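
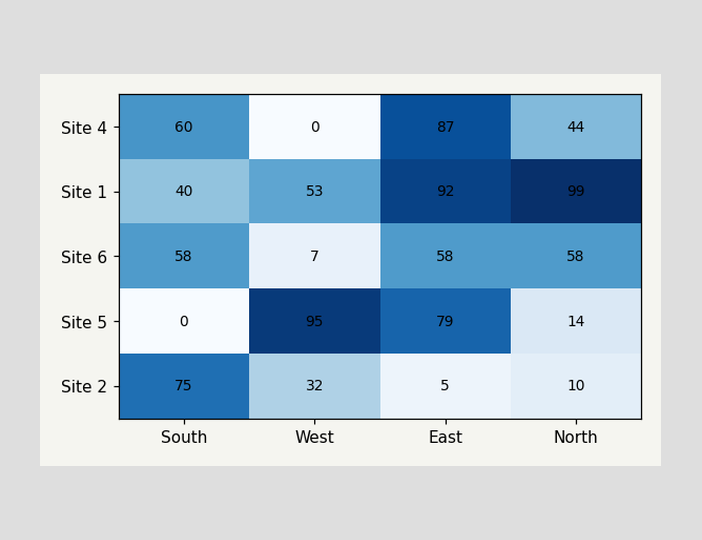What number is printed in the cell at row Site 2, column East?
5

The (Site 2, East) cell reads 5.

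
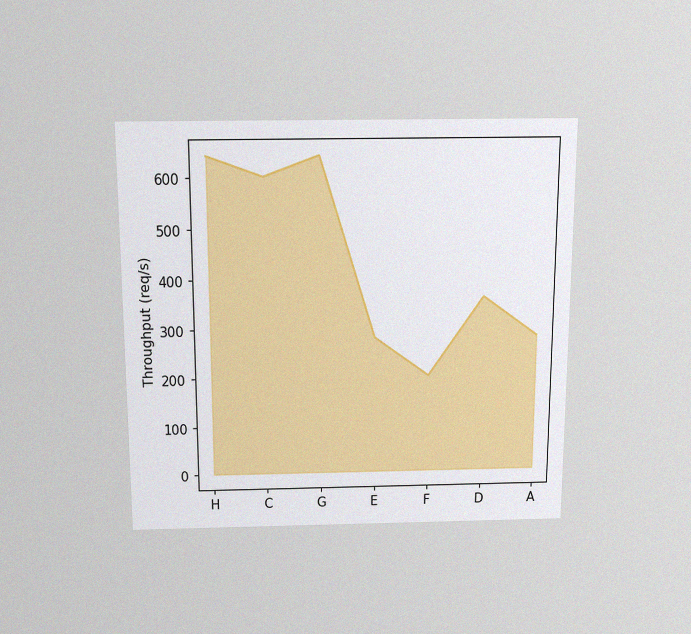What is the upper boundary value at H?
640req/s

The chart is viewed slightly from above, with some photo noise. At H the upper boundary is at 640req/s.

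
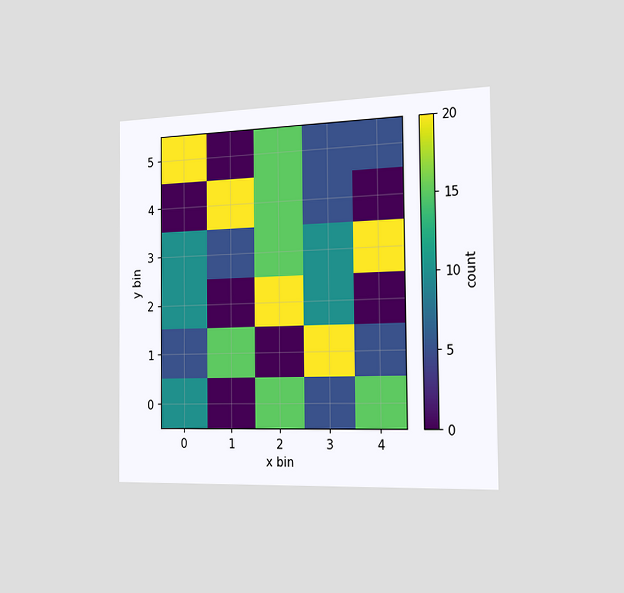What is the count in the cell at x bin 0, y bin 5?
The chart is viewed slightly from the right. Matching the cell (0, 5) against the colorbar gives 20.

20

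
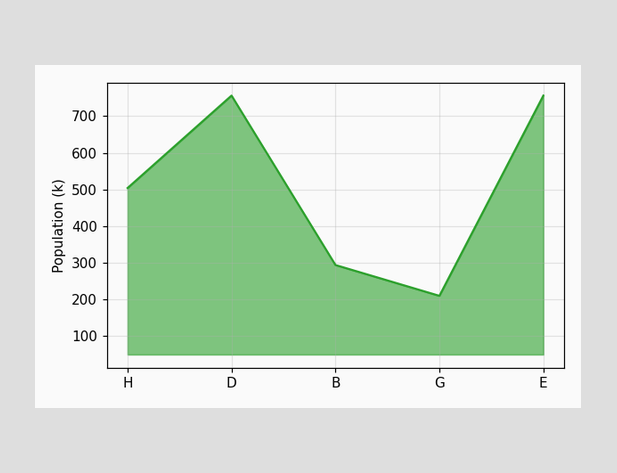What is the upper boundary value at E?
At E the upper boundary is at 756k.

756k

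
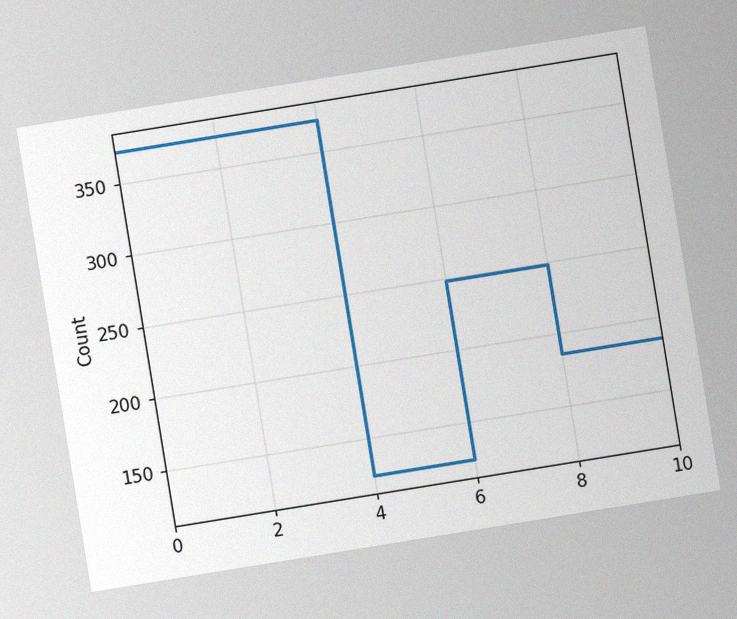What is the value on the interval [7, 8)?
248

The chart is tilted about 9° counter-clockwise, with some photo noise. On [7, 8) the step sits at 248.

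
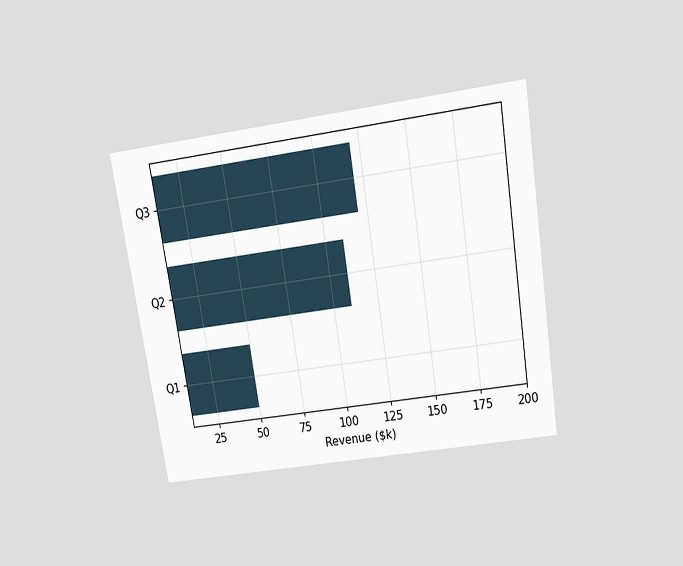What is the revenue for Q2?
$110k

The chart is tilted about 9° counter-clockwise and viewed slightly from above. Reading along the chart's x-axis, the Q2 bar reaches $110k.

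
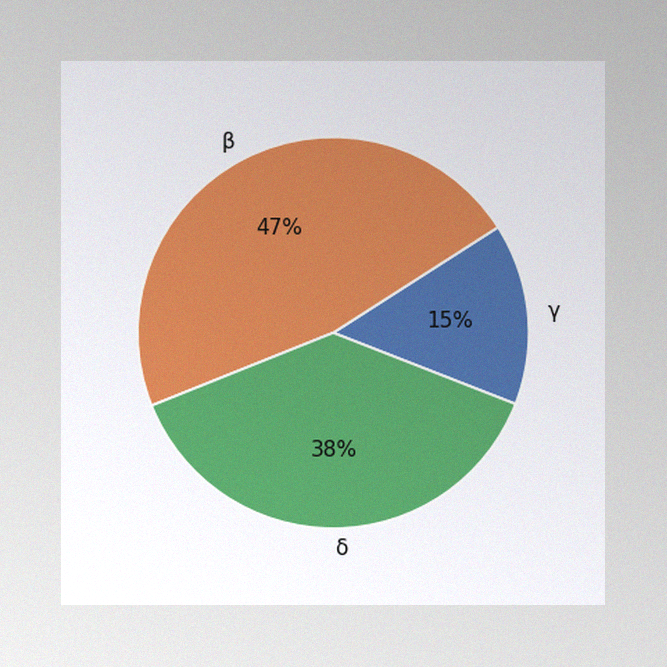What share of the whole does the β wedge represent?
47%

The image has some photo noise and uneven lighting. The β slice takes up 47% of the pie.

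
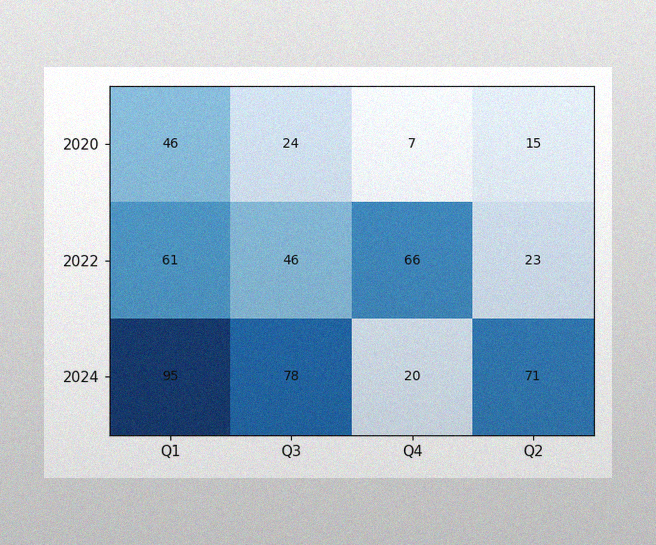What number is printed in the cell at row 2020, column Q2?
15

The image has some photo noise and uneven lighting. The (2020, Q2) cell reads 15.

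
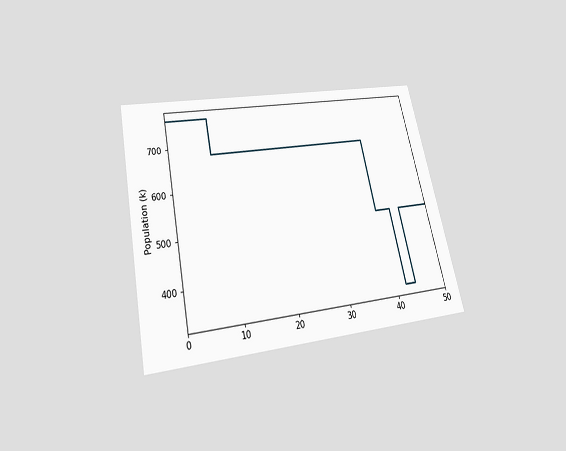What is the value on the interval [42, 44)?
The chart is tilted about 12° counter-clockwise and viewed slightly from below. On [42, 44) the step sits at 340k.

340k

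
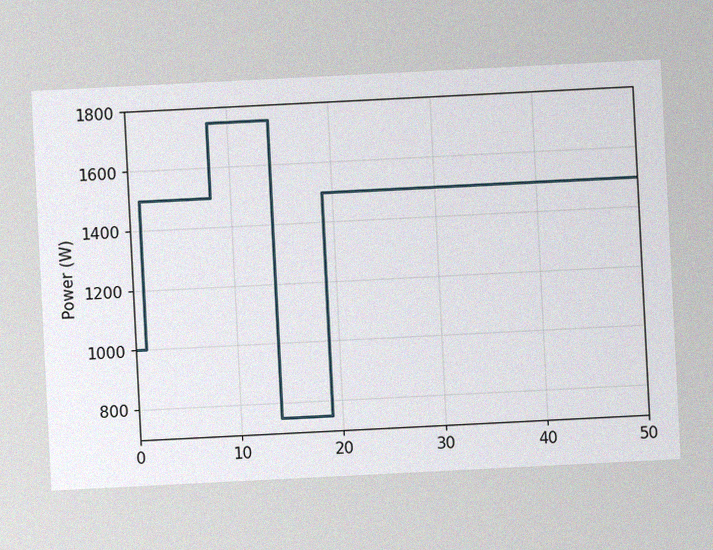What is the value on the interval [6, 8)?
1500W

The chart is tilted about 3° counter-clockwise, with some photo noise. On [6, 8) the step sits at 1500W.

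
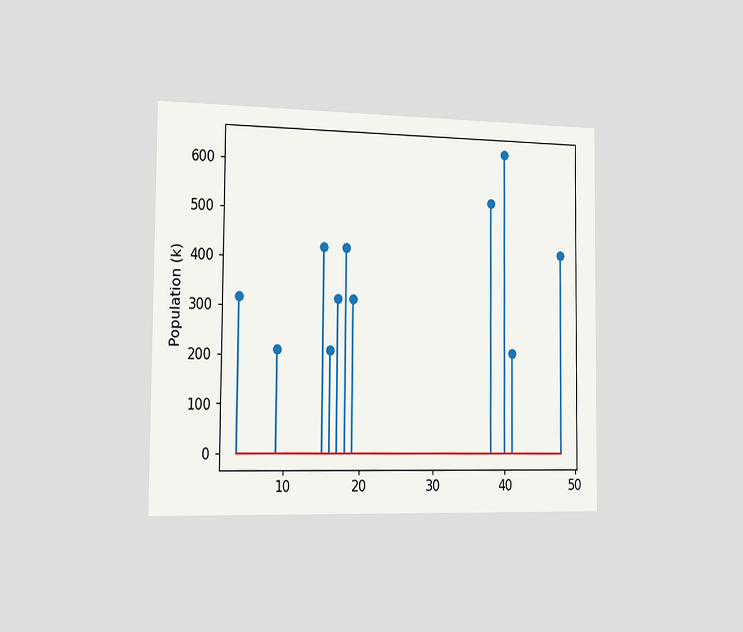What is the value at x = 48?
424k

The chart is viewed slightly from the left. The stem at x=48 reaches 424k.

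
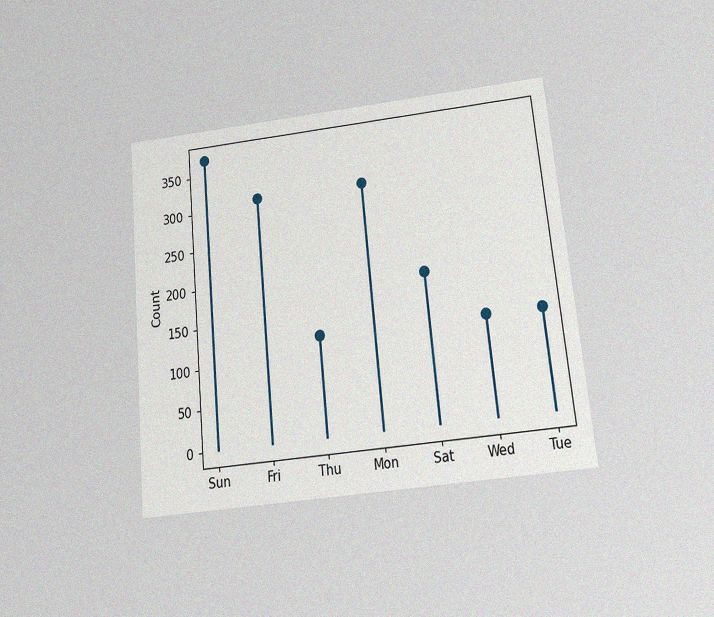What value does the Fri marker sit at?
The chart is tilted about 6° counter-clockwise and viewed slightly from below, with some photo noise. The Fri marker sits at 310.

310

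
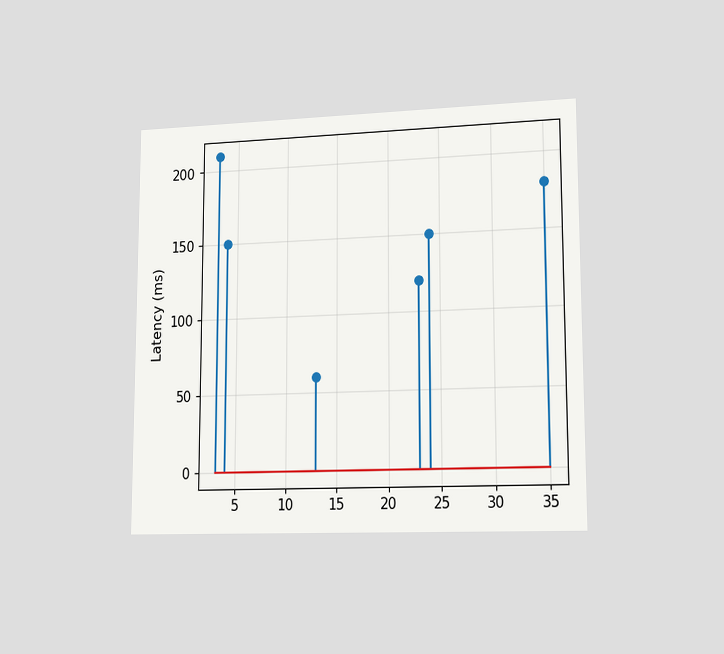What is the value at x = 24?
The chart is viewed slightly from the right. The stem at x=24 reaches 150ms.

150ms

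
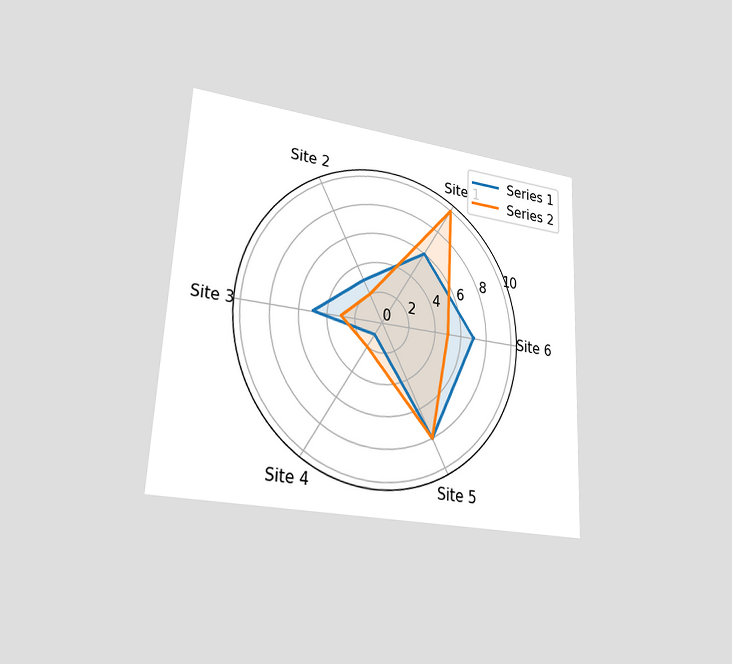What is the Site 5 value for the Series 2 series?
The chart is tilted about 3° clockwise and viewed at a slight angle. On the Site 5 axis, Series 2 reaches 8.

8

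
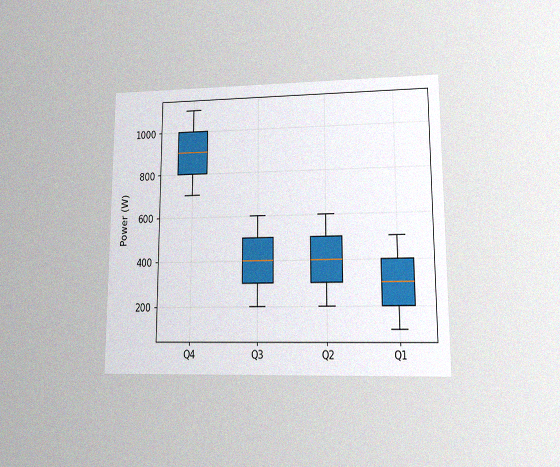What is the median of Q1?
300W

The chart is viewed at a slight angle, with some photo noise. The median line in the Q1 box sits at 300W.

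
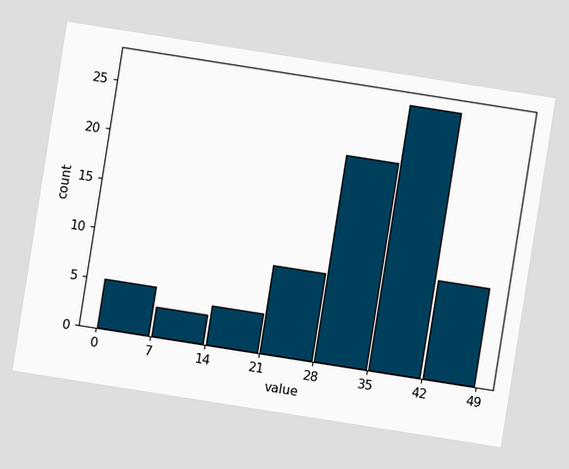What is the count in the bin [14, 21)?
The chart is tilted about 9° clockwise. The [14, 21) bin has height 4.

4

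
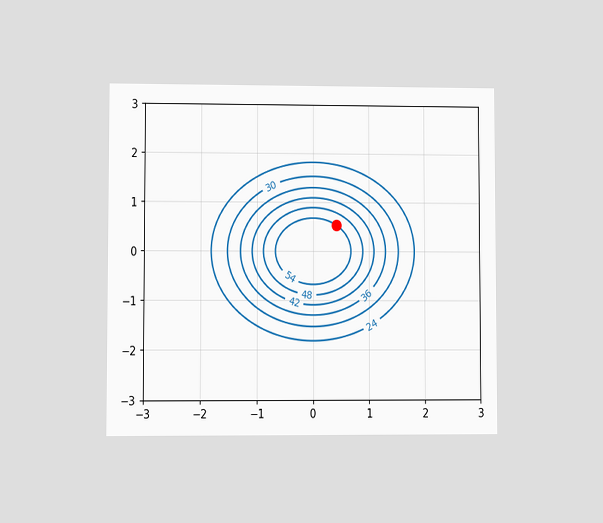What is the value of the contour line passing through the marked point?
54

The chart is viewed at a slight angle. The marked point sits on the contour labelled 54.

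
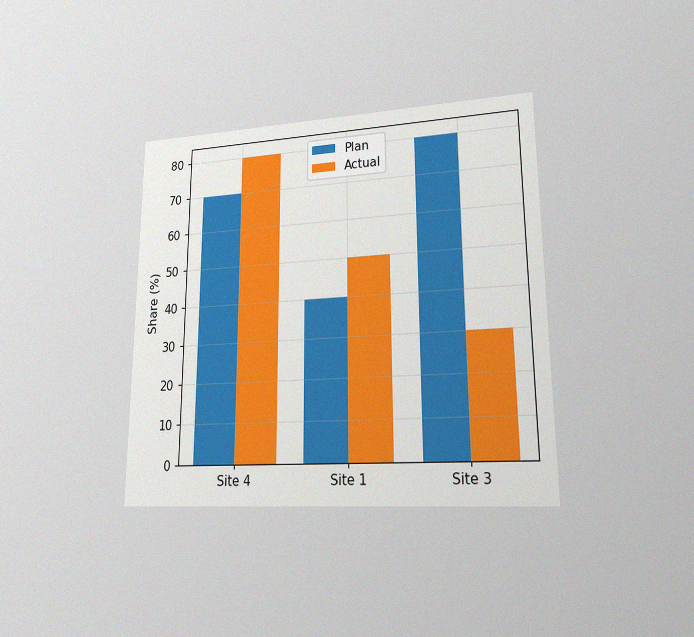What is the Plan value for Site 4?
The chart is viewed at a slight angle, with some photo noise. The Plan bar at Site 4 reaches 70% on the y-axis.

70%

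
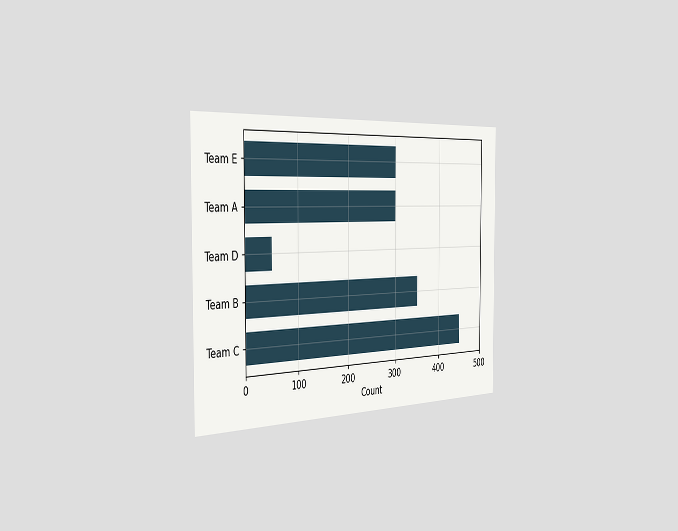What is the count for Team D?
The chart is viewed slightly from the left. Reading along the chart's x-axis, the Team D bar reaches 50.

50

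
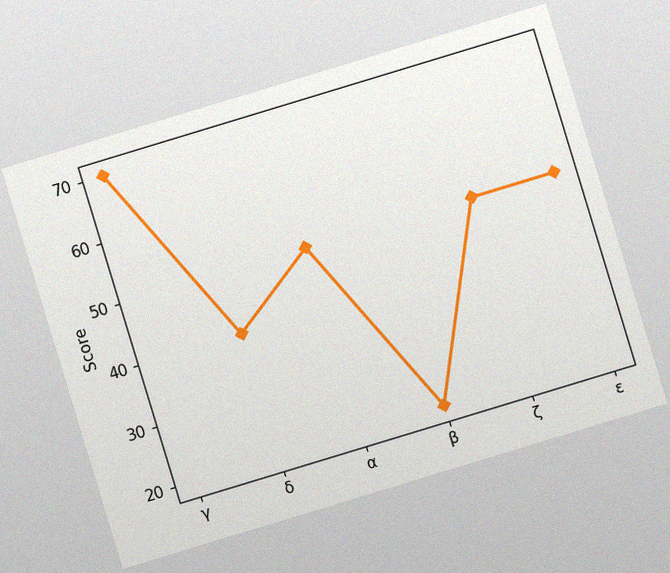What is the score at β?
20

The chart is tilted about 17° counter-clockwise, with some photo noise. At β, the line is at 20.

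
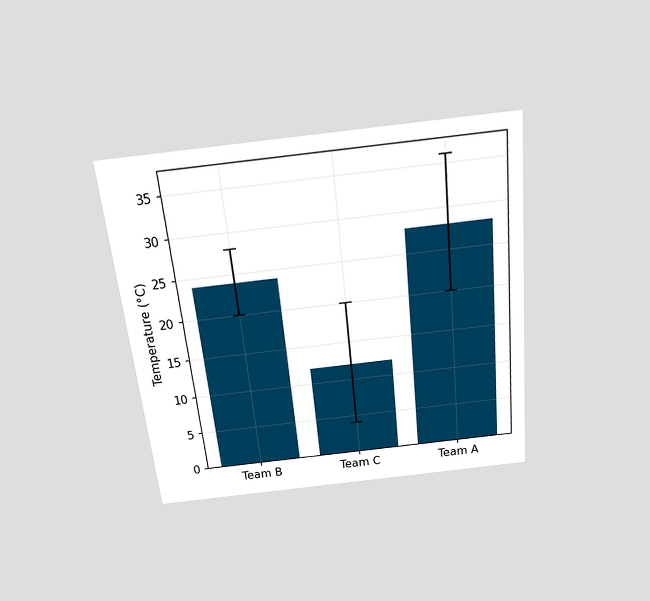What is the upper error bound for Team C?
The chart is tilted about 6° counter-clockwise and viewed slightly from above. The Team C bar's upper whisker reaches 20°C.

20°C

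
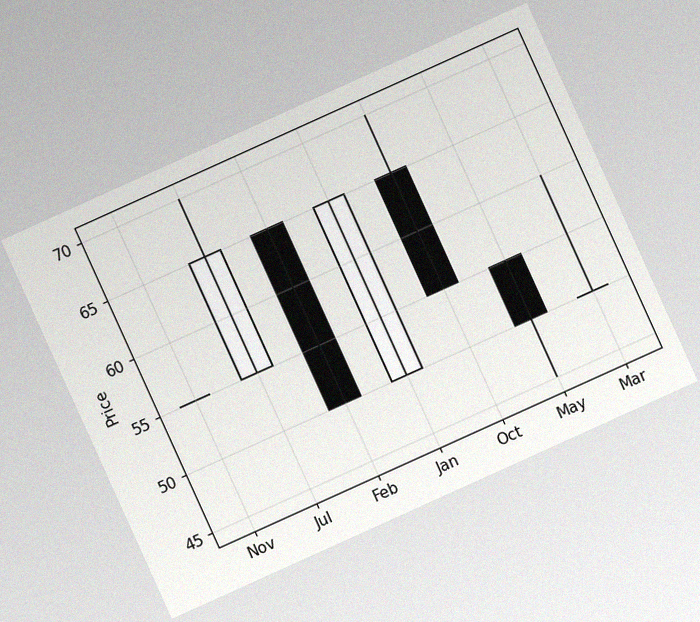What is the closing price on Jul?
The chart is tilted about 24° counter-clockwise, with some photo noise. The Jul candle closes at 65.

65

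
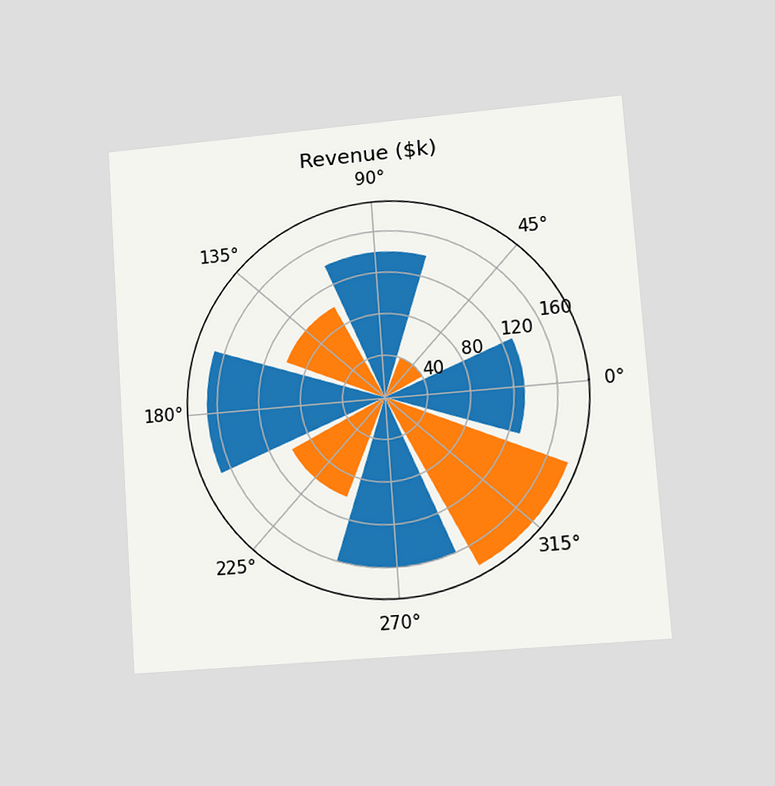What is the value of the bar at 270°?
The chart is tilted about 4° counter-clockwise and viewed at a slight angle. The bar at 270° reaches $160k on the radial axis.

$160k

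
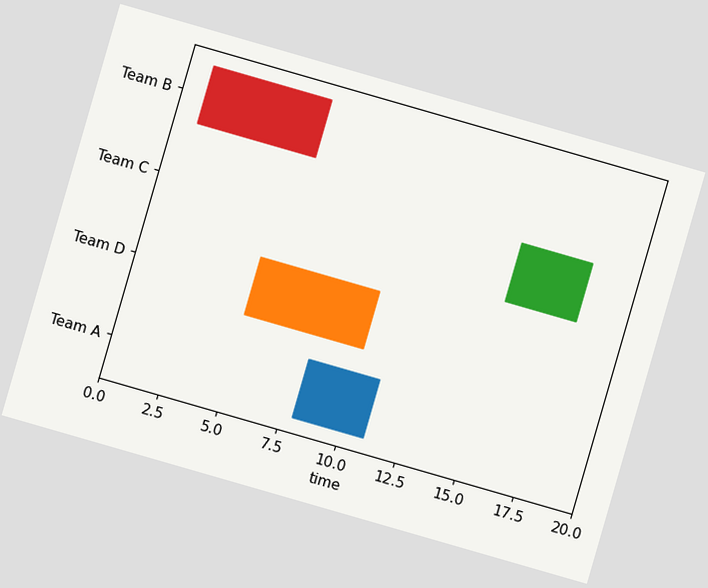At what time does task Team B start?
The chart is tilted about 16° clockwise. The Team B bar begins at t=1.

1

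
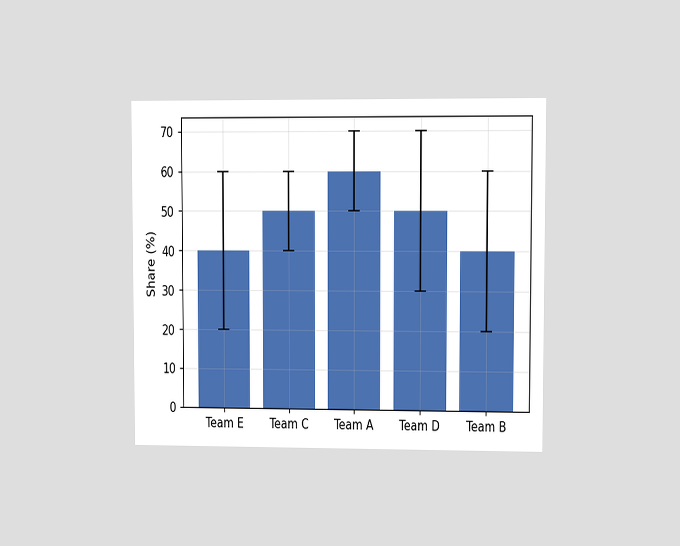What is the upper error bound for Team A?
70%

The chart is viewed at a slight angle. The Team A bar's upper whisker reaches 70%.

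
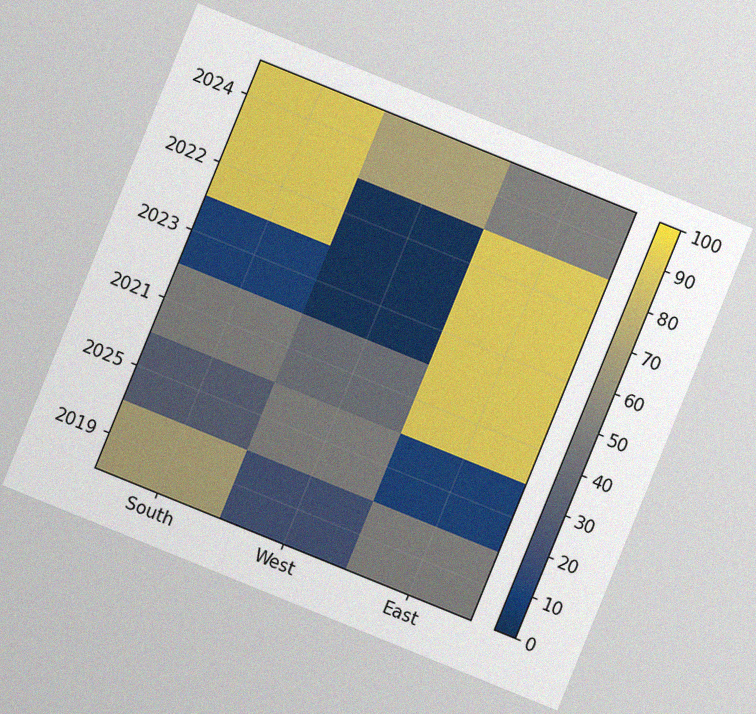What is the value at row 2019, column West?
The chart is tilted about 22° clockwise, with some photo noise. Matching cell (2019, West) against the colorbar gives 20.

20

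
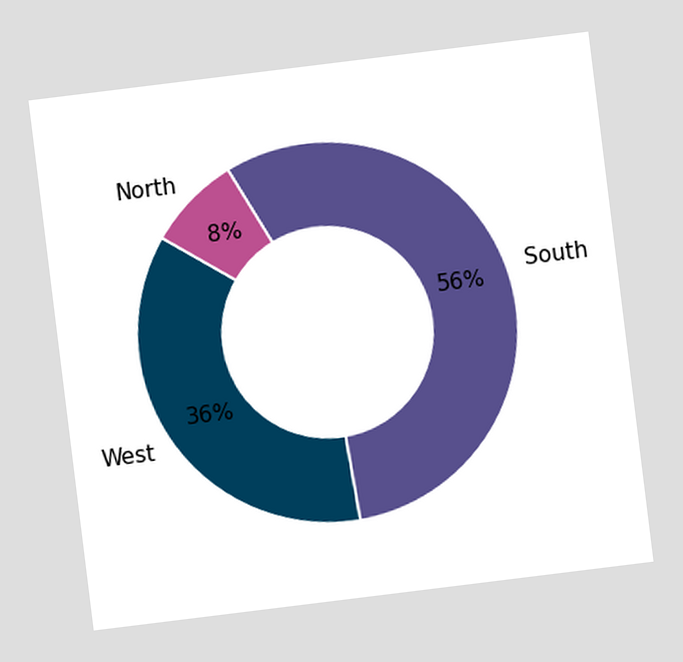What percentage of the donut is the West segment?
36%

The chart is tilted about 7° counter-clockwise. The West segment takes up 36% of the ring.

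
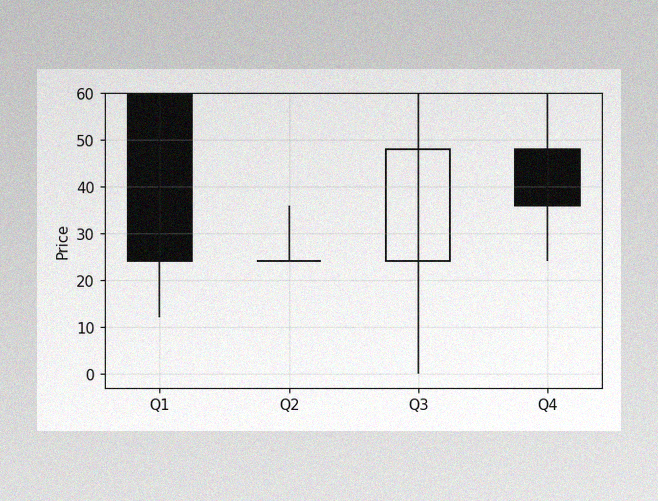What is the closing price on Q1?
The image has some photo noise and uneven lighting. The Q1 candle closes at 24.

24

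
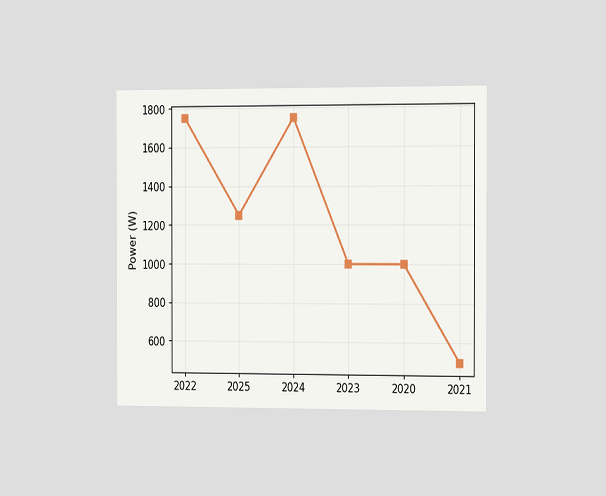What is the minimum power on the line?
The chart is viewed slightly from the right. The lowest point is at 2021, and reading across to the y-axis gives 500W.

500W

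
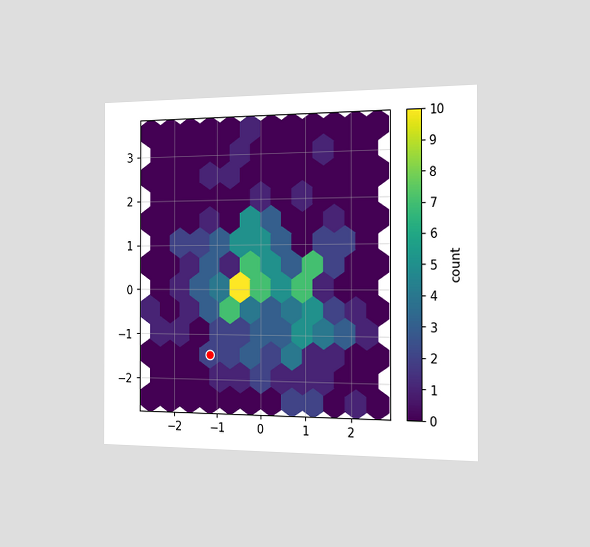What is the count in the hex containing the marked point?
The chart is viewed slightly from the right. The marked hex reads 2 on the colorbar.

2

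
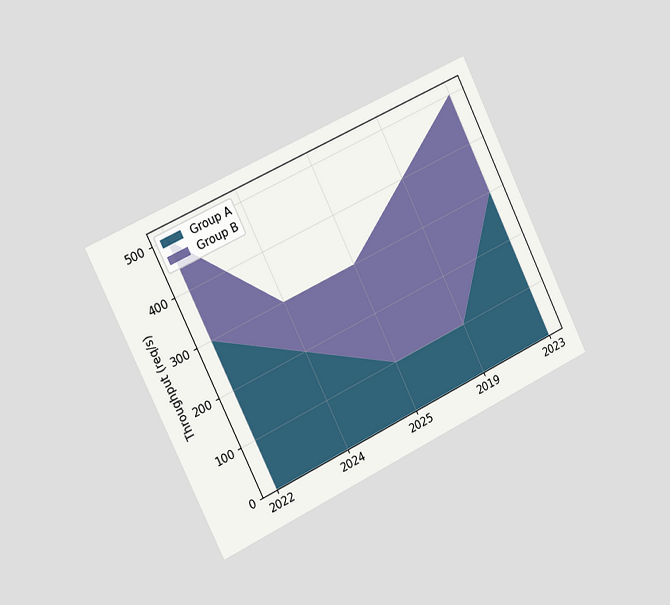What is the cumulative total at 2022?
The chart is tilted about 26° counter-clockwise and viewed slightly from the left. The stacked total at 2022 reaches 500req/s.

500req/s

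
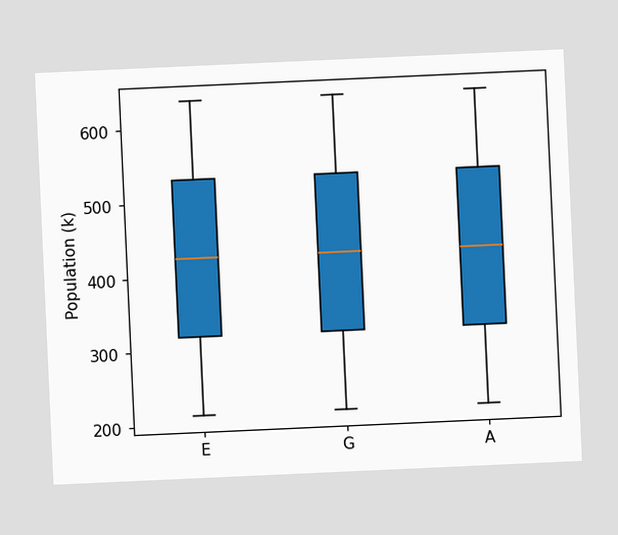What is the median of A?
The chart is tilted about 3° counter-clockwise. The median line in the A box sits at 424k.

424k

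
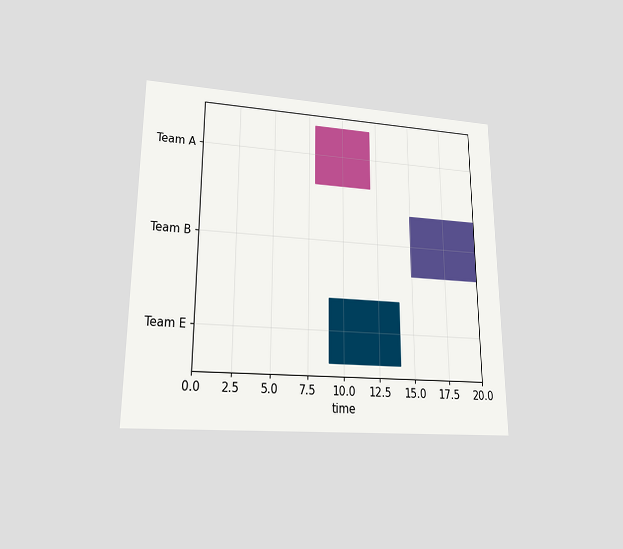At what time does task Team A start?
The chart is viewed at a slight angle. The Team A bar begins at t=8.

8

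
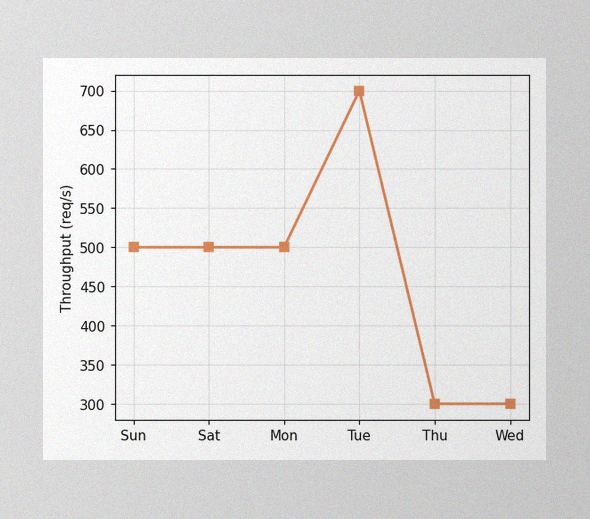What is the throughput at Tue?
The image has some photo noise and uneven lighting. At Tue, the line is at 700req/s.

700req/s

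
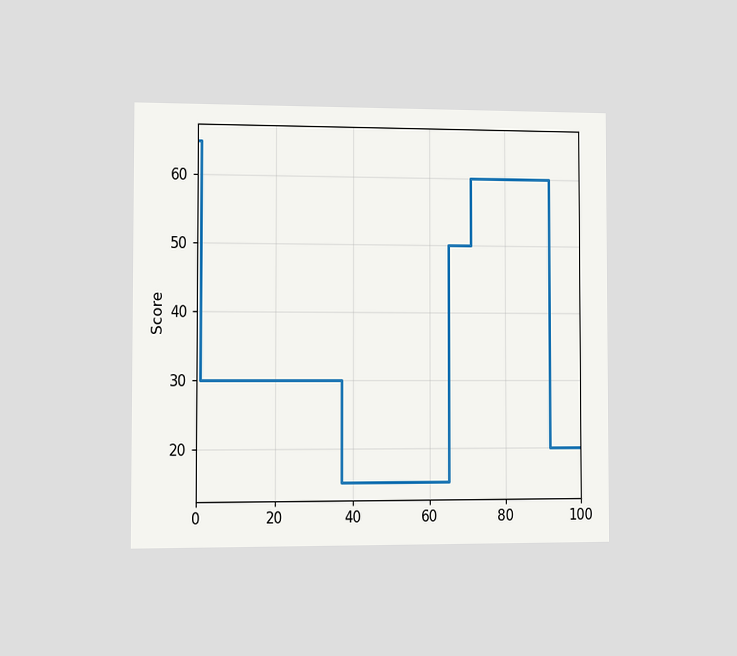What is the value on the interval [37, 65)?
The chart is viewed slightly from the left. On [37, 65) the step sits at 15.

15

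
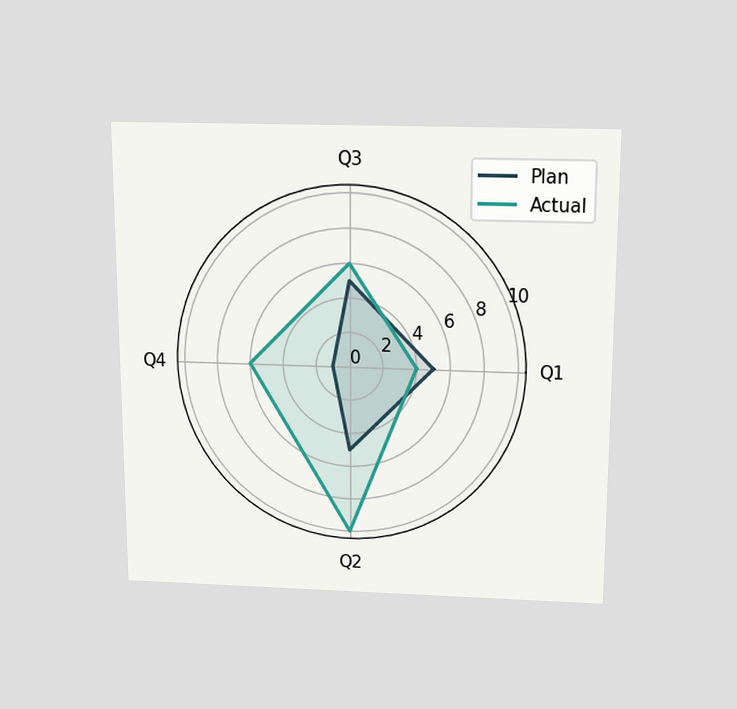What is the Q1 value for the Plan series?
5

The chart is viewed slightly from above. On the Q1 axis, Plan reaches 5.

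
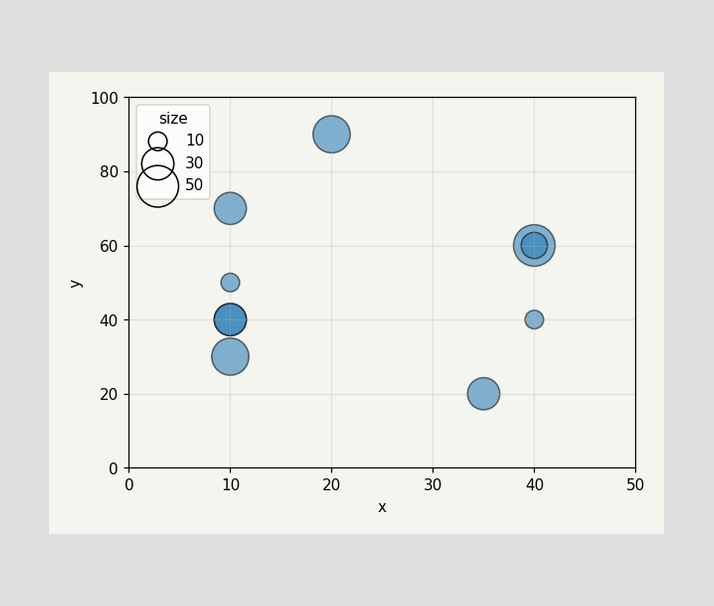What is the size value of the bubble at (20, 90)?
Matching the bubble at (20, 90) against the size legend gives 40.

40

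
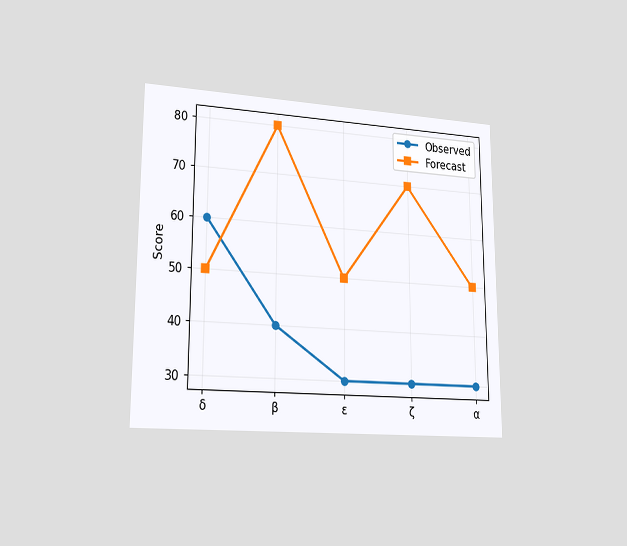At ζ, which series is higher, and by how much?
The chart is viewed slightly from the left. At ζ, Forecast sits above the other line by 40.

Forecast, by 40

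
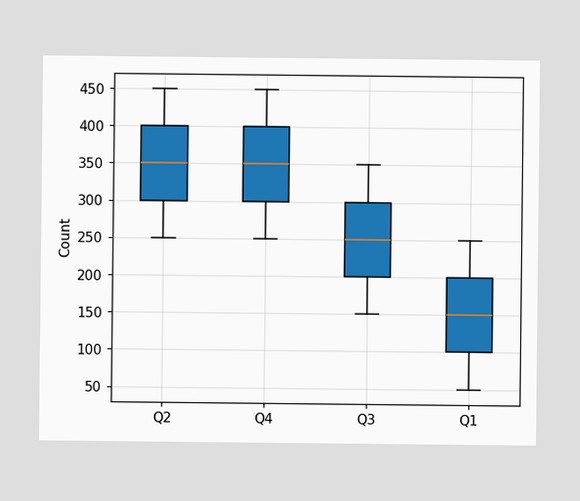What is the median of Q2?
The median line in the Q2 box sits at 350.

350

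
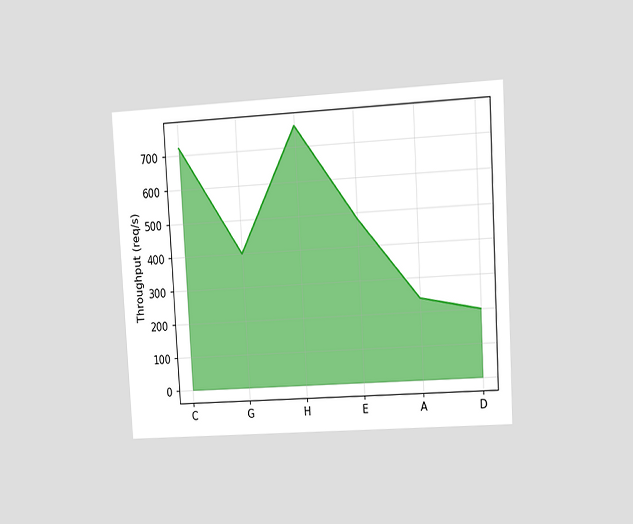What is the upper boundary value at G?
400req/s

The chart is tilted about 3° counter-clockwise and viewed at a slight angle. At G the upper boundary is at 400req/s.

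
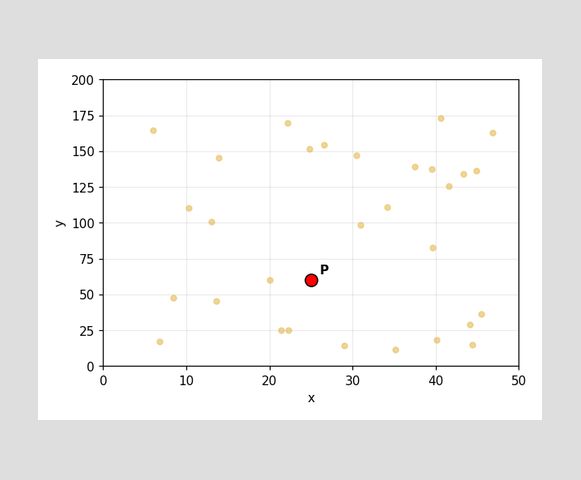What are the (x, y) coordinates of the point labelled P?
Following the gridlines from P to each axis, P sits at (25, 60).

(25, 60)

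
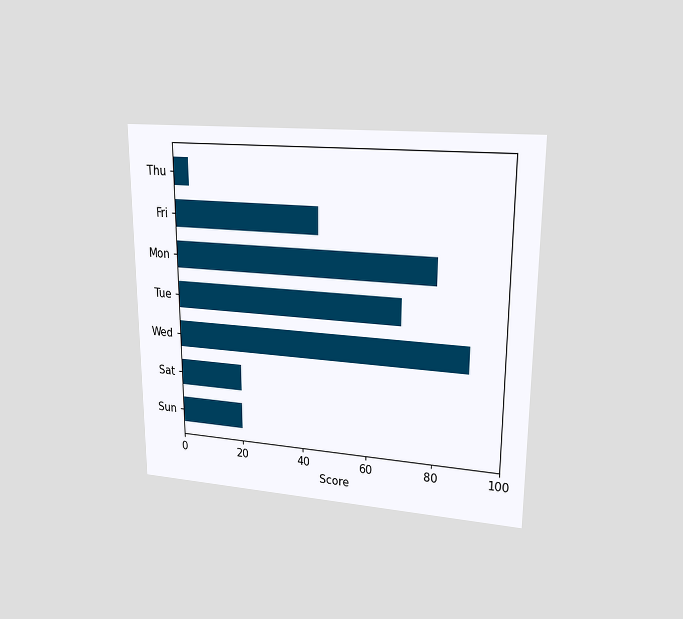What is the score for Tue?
The chart is viewed at a slight angle. Reading along the chart's x-axis, the Tue bar reaches 70.

70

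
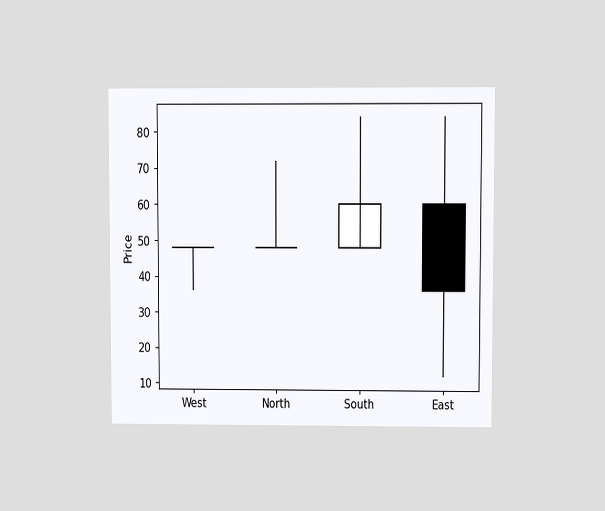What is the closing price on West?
48

The chart is viewed at a slight angle. The West candle closes at 48.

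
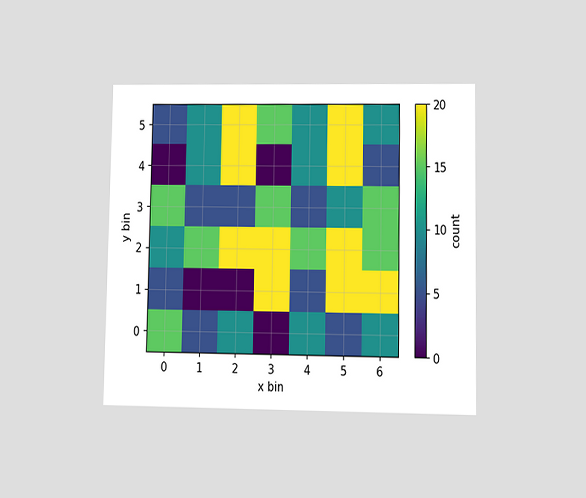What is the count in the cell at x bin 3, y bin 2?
20

The chart is viewed at a slight angle. Matching the cell (3, 2) against the colorbar gives 20.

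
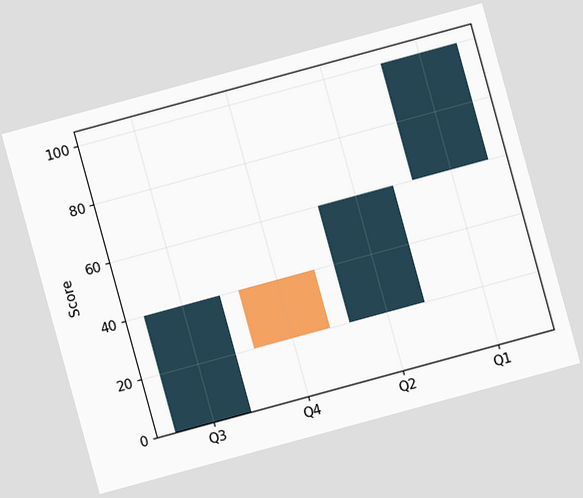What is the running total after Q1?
The chart is tilted about 15° counter-clockwise. After Q1 the running total reaches 100.

100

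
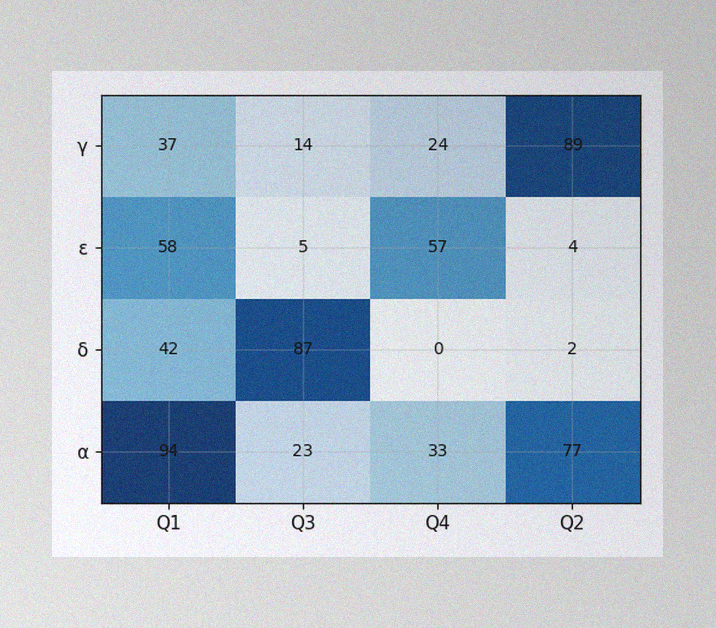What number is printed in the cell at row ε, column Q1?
The image has some photo noise and uneven lighting. The (ε, Q1) cell reads 58.

58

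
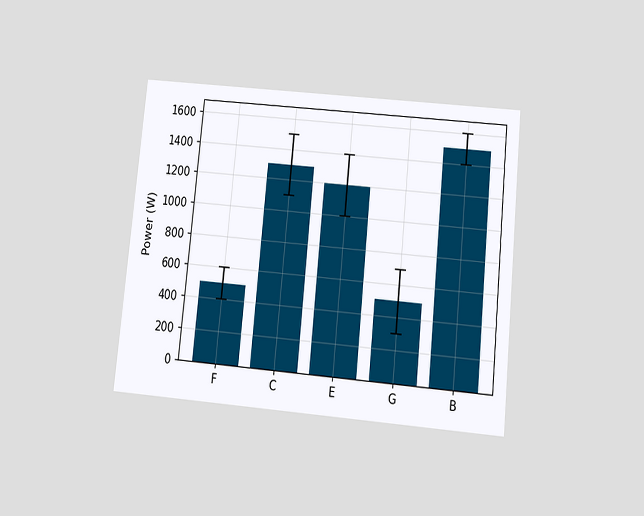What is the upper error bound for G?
The chart is tilted about 6° clockwise and viewed slightly from below. The G bar's upper whisker reaches 700W.

700W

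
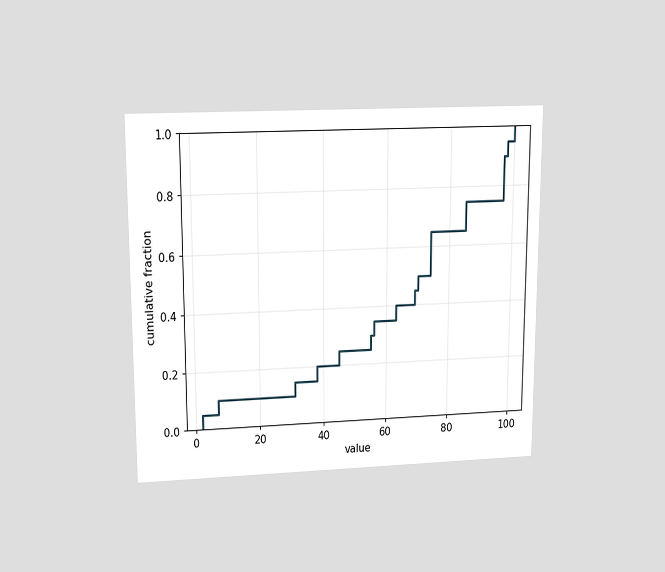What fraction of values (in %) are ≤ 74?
65%

The chart is viewed slightly from above. At x=74 the ECDF step is at 65%.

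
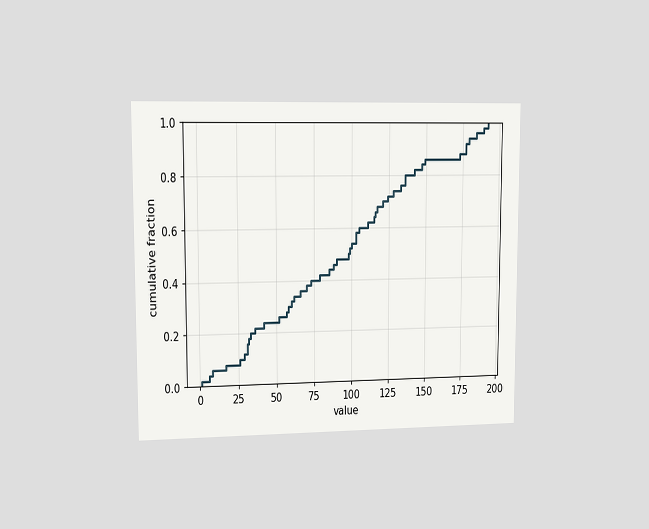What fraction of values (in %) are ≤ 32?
18%

The chart is viewed slightly from the left. At x=32 the ECDF step is at 18%.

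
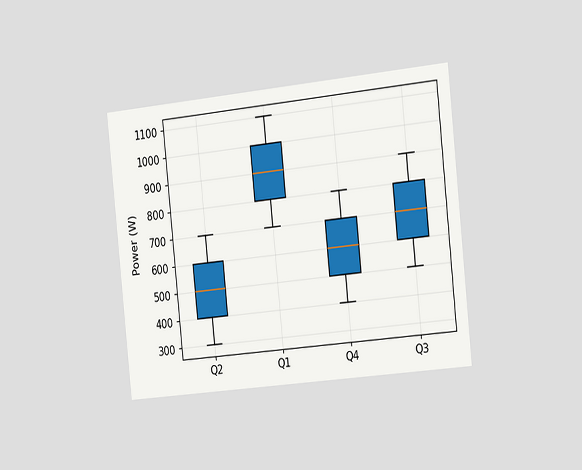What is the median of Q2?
500W

The chart is tilted about 6° counter-clockwise and viewed slightly from the right. The median line in the Q2 box sits at 500W.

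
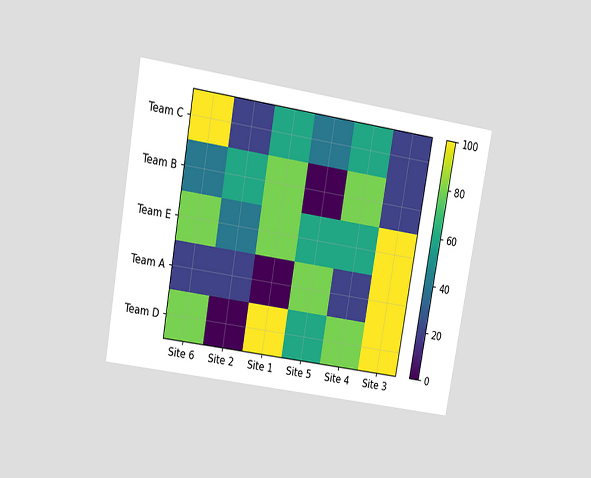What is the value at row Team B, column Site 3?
The chart is tilted about 10° clockwise and viewed at a slight angle. Matching cell (Team B, Site 3) against the colorbar gives 20.

20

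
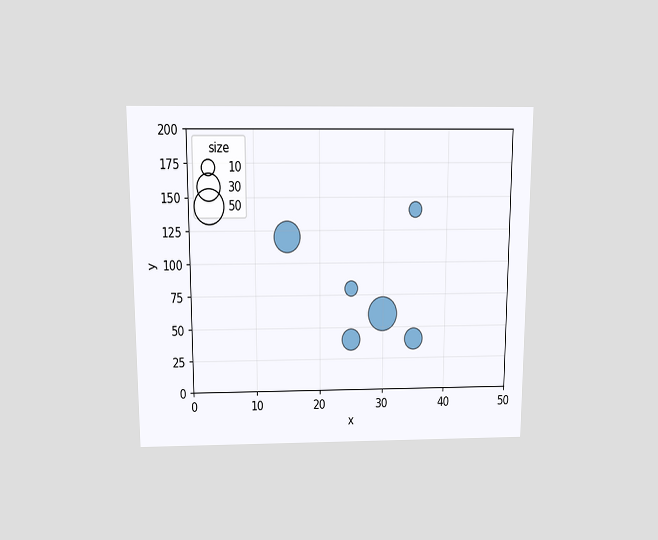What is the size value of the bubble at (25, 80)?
10

The chart is viewed slightly from above. Matching the bubble at (25, 80) against the size legend gives 10.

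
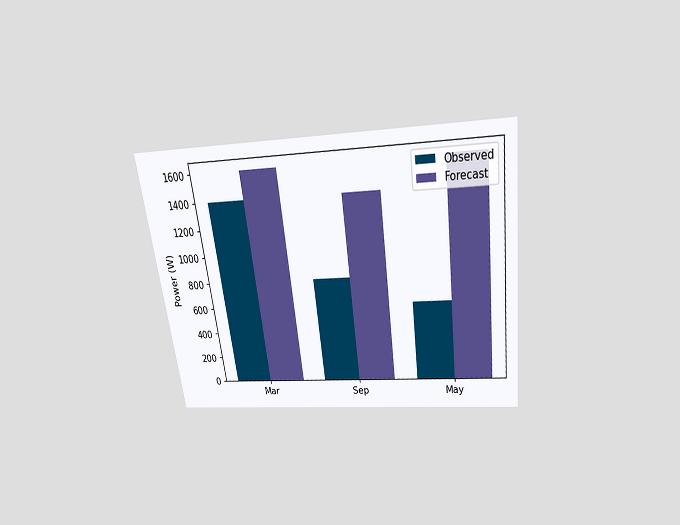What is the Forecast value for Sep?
The chart is tilted about 7° counter-clockwise and viewed slightly from above. The Forecast bar at Sep reaches 1400W on the y-axis.

1400W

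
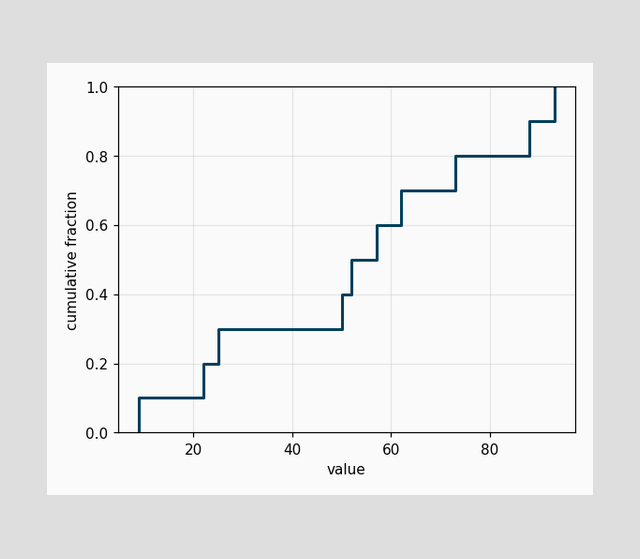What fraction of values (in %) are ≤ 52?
At x=52 the ECDF step is at 50%.

50%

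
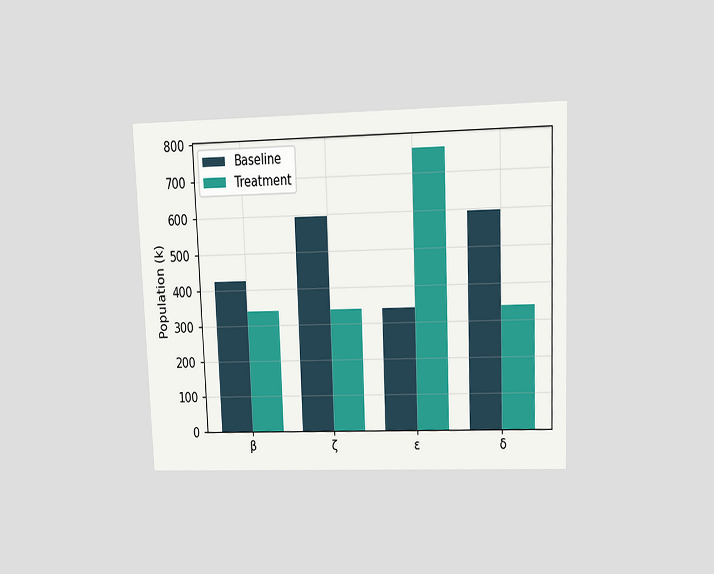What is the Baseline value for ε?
The chart is tilted about 2° counter-clockwise and viewed at a slight angle. The Baseline bar at ε reaches 340k on the y-axis.

340k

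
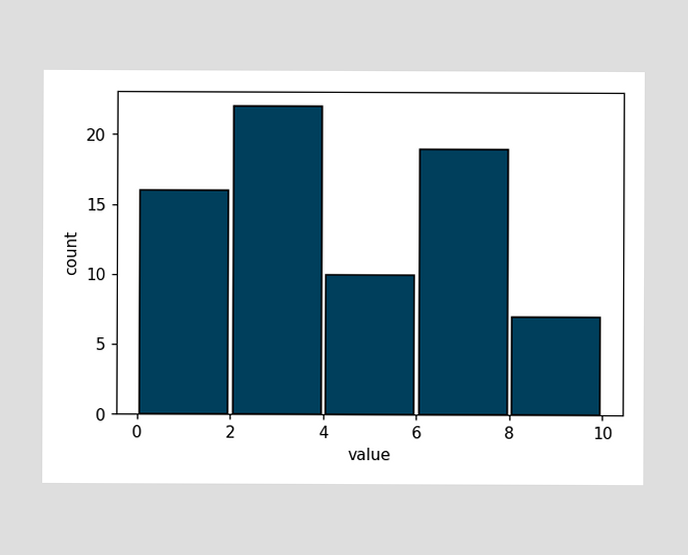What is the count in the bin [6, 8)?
19

The [6, 8) bin has height 19.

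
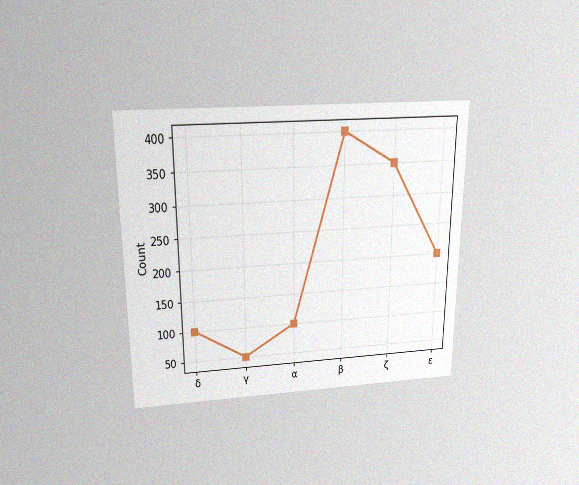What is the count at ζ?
The chart is viewed slightly from above, with some photo noise. At ζ, the line is at 350.

350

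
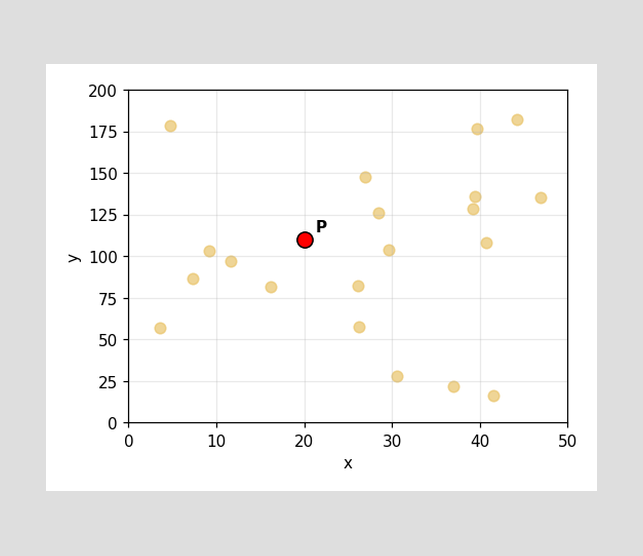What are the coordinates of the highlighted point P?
(20, 110)

Following the gridlines from P to each axis, P sits at (20, 110).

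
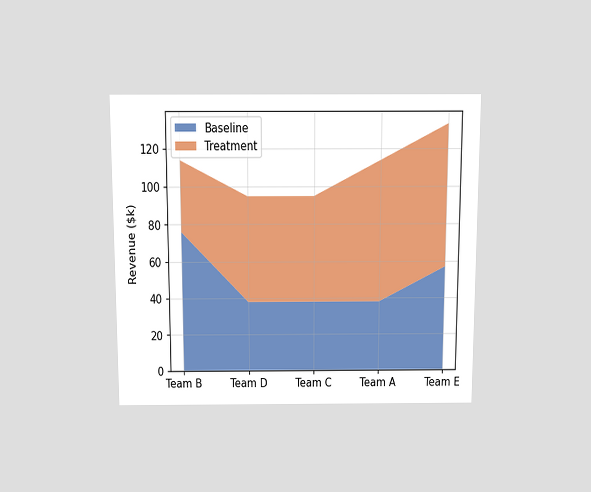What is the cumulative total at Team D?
$95k

The chart is viewed slightly from above. The stacked total at Team D reaches $95k.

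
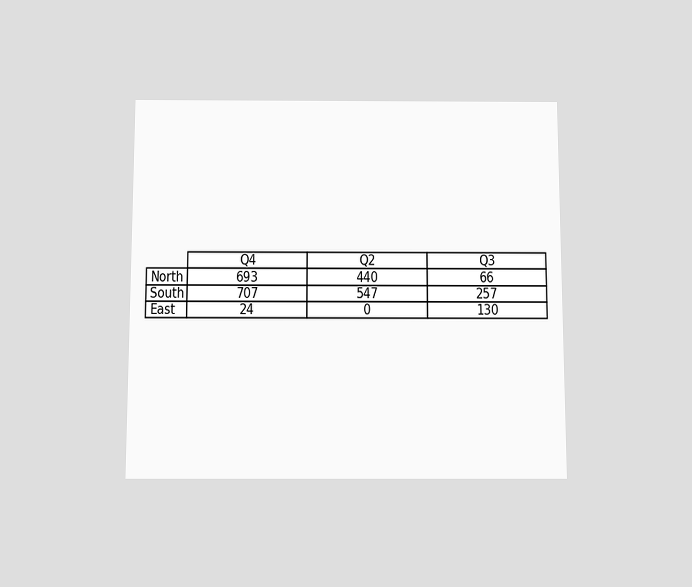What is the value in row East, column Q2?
0

The chart is viewed slightly from below. The (East, Q2) cell reads 0.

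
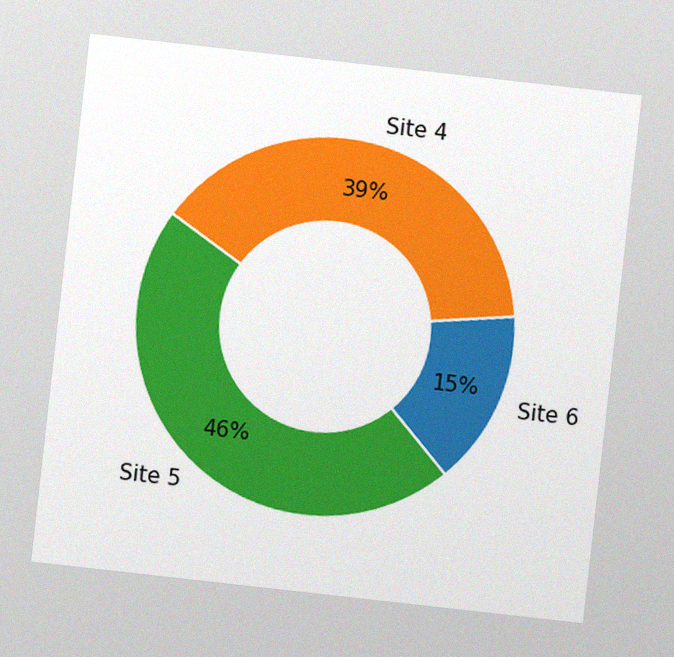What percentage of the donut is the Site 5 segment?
46%

The chart is tilted about 6° clockwise, with some photo noise. The Site 5 segment takes up 46% of the ring.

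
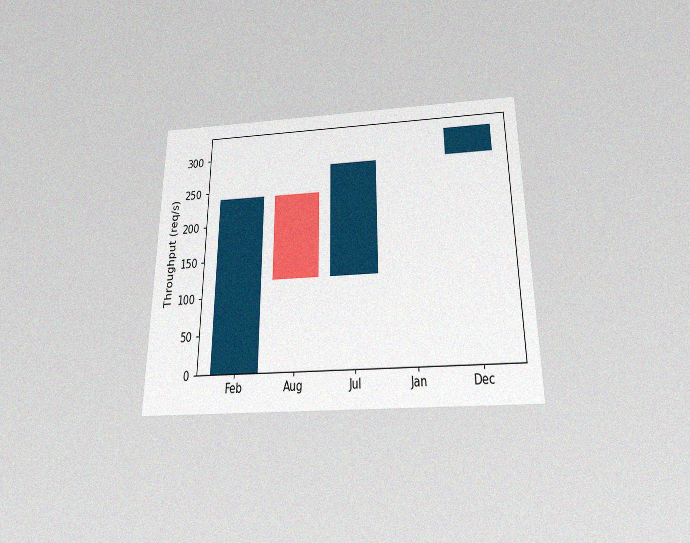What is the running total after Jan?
280req/s

The chart is viewed slightly from below, with some photo noise. After Jan the running total reaches 280req/s.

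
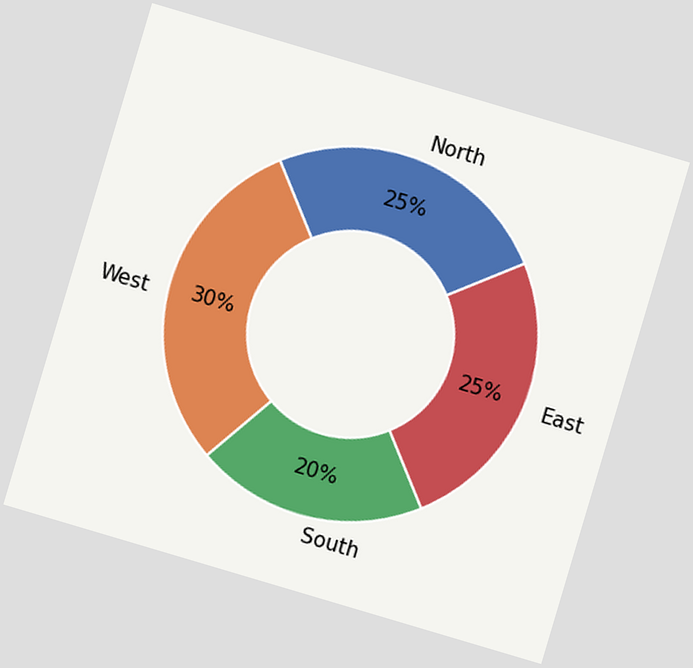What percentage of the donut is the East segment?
25%

The chart is tilted about 17° clockwise. The East segment takes up 25% of the ring.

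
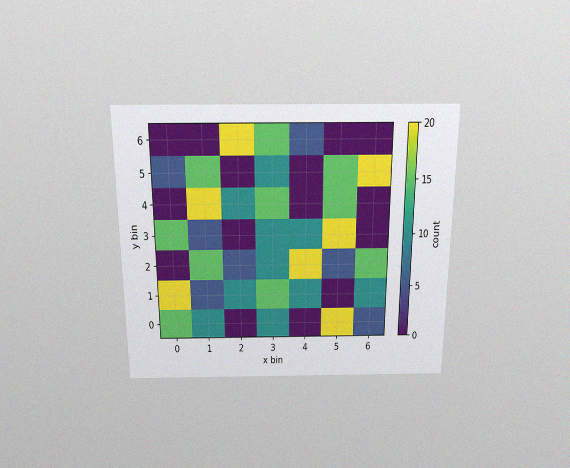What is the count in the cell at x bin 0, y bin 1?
The chart is viewed slightly from above, with some photo noise. Matching the cell (0, 1) against the colorbar gives 20.

20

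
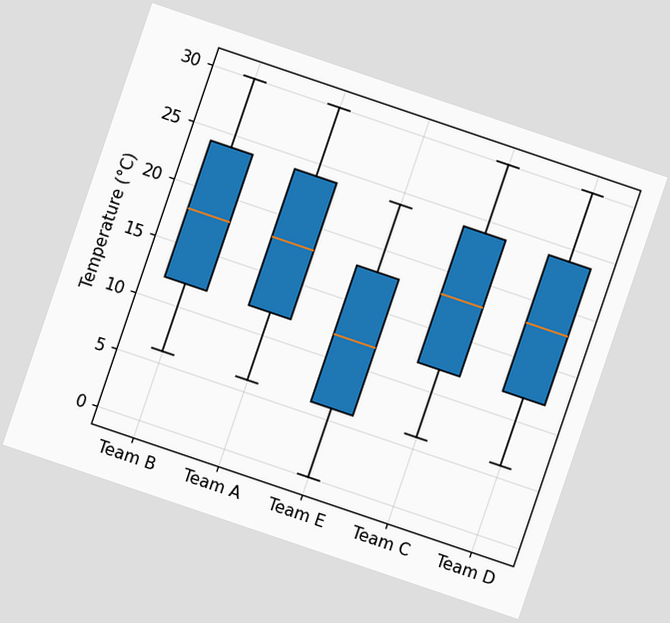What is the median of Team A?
The chart is tilted about 19° clockwise. The median line in the Team A box sits at 18°C.

18°C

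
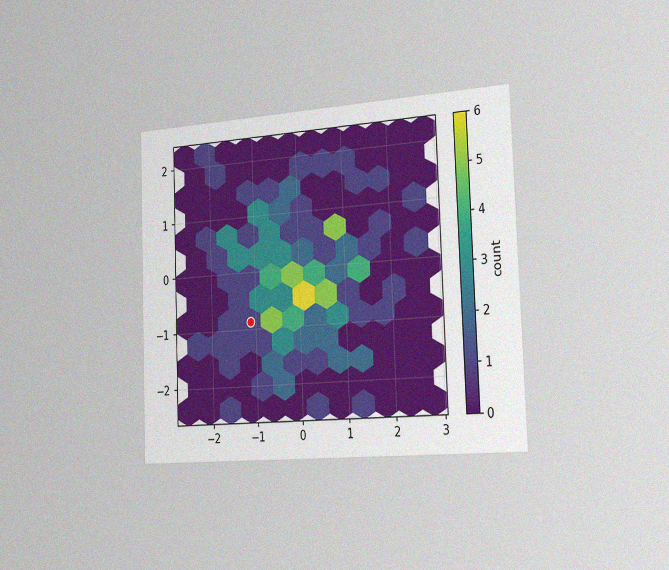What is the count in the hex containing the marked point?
The chart is tilted about 2° counter-clockwise and viewed slightly from the right, with some photo noise. The marked hex reads 1 on the colorbar.

1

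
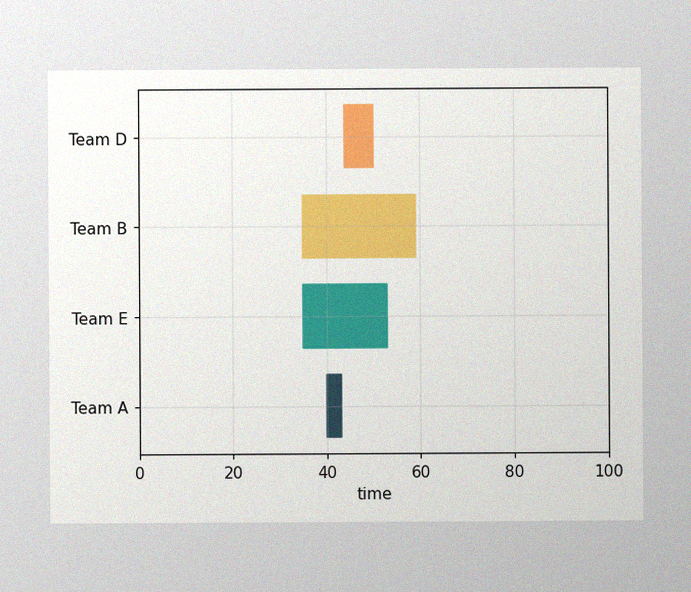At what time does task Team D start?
The image has some photo noise and uneven lighting. The Team D bar begins at t=44.

44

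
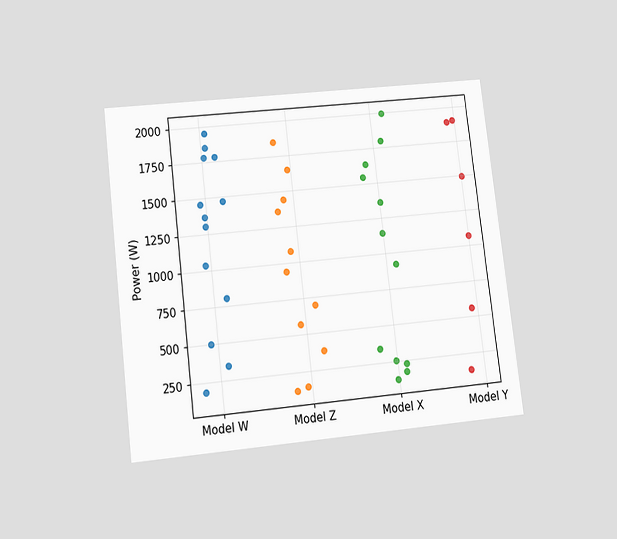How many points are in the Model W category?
13

The chart is tilted about 7° counter-clockwise and viewed slightly from below. Counting the markers in the Model W column gives 13.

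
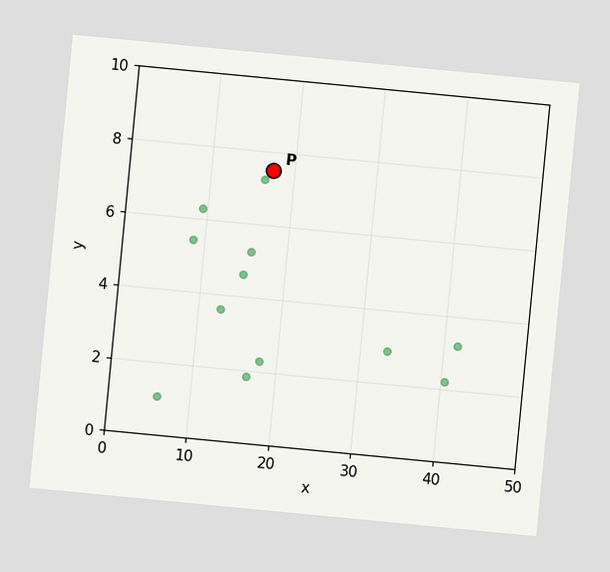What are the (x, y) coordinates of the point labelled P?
The chart is tilted about 5° clockwise. Following the gridlines from P to each axis, P sits at (17.5, 7.5).

(17.5, 7.5)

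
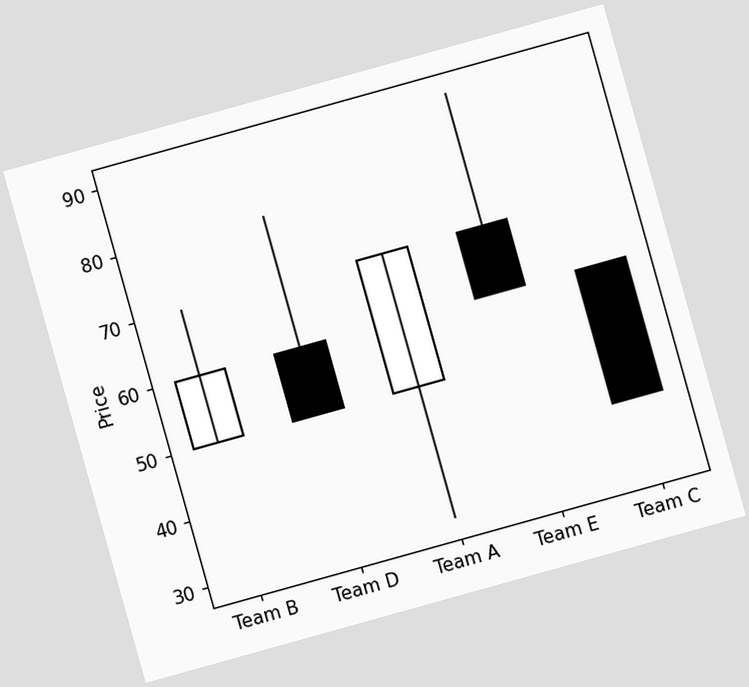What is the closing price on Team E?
The chart is tilted about 16° counter-clockwise. The Team E candle closes at 60.

60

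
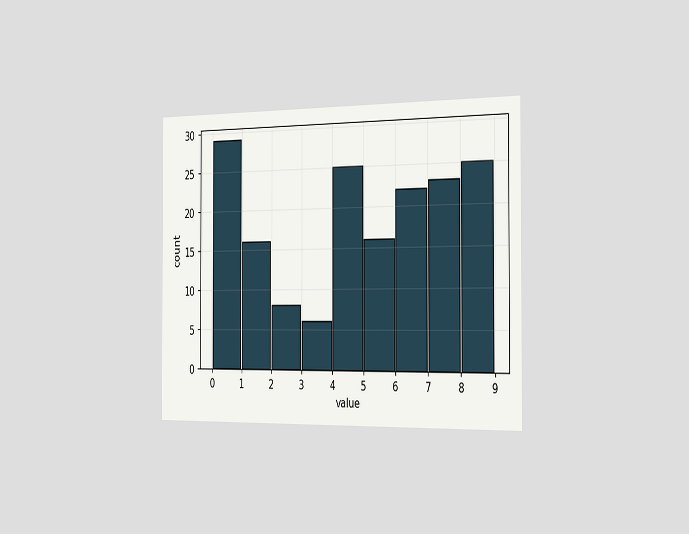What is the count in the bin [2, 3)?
The chart is viewed slightly from the right. The [2, 3) bin has height 8.

8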